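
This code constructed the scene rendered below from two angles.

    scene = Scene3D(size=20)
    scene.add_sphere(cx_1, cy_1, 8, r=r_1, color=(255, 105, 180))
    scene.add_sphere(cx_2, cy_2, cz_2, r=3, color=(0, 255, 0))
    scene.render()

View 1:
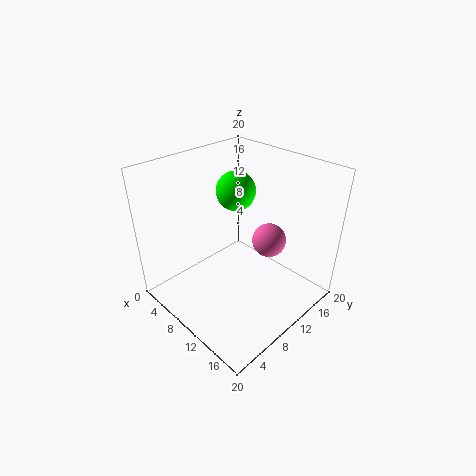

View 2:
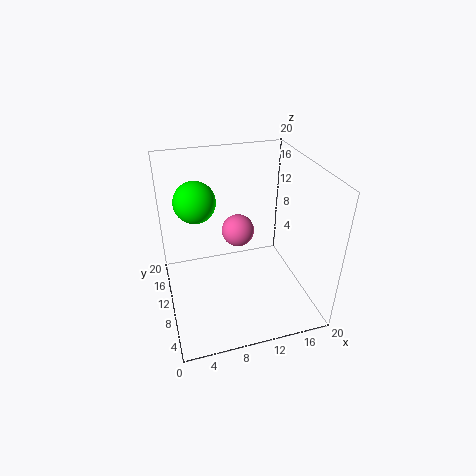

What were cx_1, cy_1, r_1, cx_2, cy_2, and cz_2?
cx_1 = 11.5
cy_1 = 15
r_1 = 2.5
cx_2 = 5
cy_2 = 14.5
cz_2 = 14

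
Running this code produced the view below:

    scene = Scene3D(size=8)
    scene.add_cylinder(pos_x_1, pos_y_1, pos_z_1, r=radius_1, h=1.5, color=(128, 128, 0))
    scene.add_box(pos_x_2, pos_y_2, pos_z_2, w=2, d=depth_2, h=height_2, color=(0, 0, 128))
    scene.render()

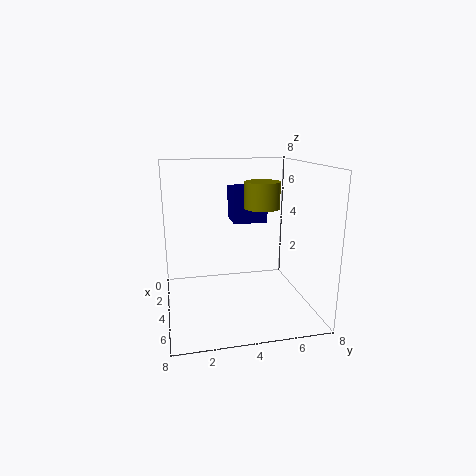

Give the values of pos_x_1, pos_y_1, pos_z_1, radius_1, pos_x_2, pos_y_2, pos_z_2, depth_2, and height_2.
pos_x_1 = 3.5; pos_y_1 = 5.5; pos_z_1 = 5.5; radius_1 = 1; pos_x_2 = 1; pos_y_2 = 4; pos_z_2 = 4.5; depth_2 = 2; height_2 = 2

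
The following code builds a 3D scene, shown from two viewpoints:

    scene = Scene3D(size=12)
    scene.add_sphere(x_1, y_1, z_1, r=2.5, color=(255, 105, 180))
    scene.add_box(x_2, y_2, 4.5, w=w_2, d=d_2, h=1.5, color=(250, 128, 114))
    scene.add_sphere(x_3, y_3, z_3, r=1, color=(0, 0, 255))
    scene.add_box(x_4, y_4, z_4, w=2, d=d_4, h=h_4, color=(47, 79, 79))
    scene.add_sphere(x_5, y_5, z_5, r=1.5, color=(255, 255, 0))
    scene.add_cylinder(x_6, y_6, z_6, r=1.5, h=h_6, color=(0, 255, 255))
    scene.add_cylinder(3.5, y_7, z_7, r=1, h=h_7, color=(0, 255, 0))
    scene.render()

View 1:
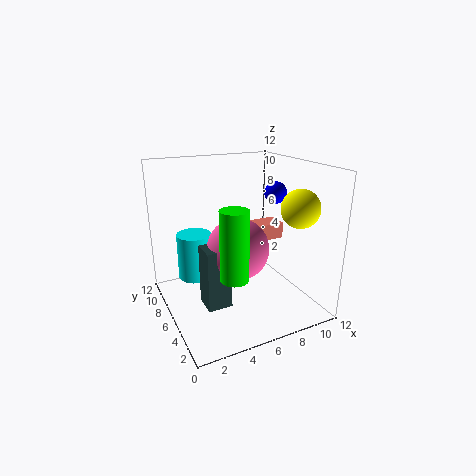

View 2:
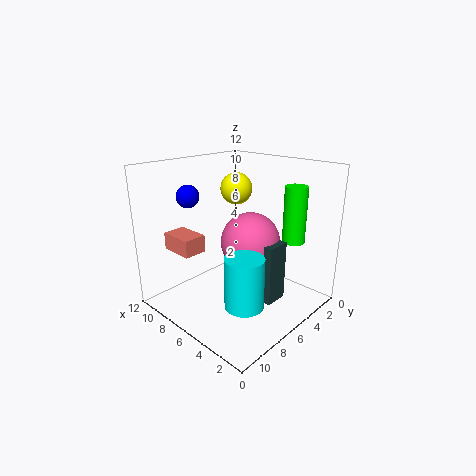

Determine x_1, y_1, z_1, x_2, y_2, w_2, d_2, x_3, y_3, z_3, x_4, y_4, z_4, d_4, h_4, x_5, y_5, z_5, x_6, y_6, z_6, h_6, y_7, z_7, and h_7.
x_1 = 5.5, y_1 = 5, z_1 = 5.5, x_2 = 8.5, y_2 = 7.5, w_2 = 3, d_2 = 2, x_3 = 10.5, y_3 = 7.5, z_3 = 9, x_4 = 2.5, y_4 = 4, z_4 = 1, d_4 = 2, h_4 = 5, x_5 = 9.5, y_5 = 2.5, z_5 = 9, x_6 = 3, y_6 = 8.5, z_6 = 2, h_6 = 4, y_7 = 1.5, z_7 = 5, h_7 = 5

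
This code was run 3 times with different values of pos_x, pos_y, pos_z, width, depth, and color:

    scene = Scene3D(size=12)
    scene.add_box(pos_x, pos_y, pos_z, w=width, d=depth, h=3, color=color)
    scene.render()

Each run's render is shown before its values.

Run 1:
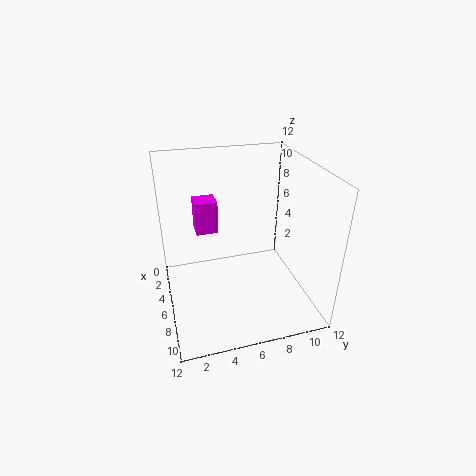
pos_x = 1, pos_y = 3, pos_z = 5, width = 2, depth = 2, color = 'magenta'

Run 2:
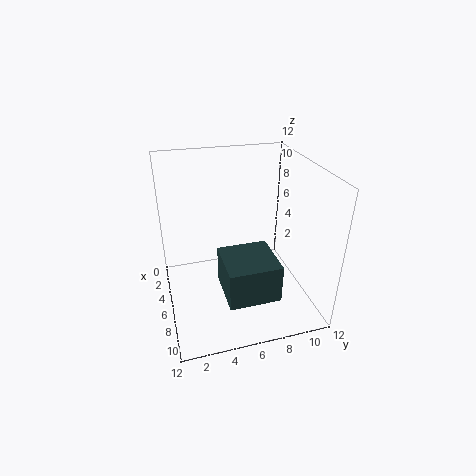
pos_x = 7, pos_y = 4, pos_z = 3, width = 4, depth = 4, color = 'darkslategray'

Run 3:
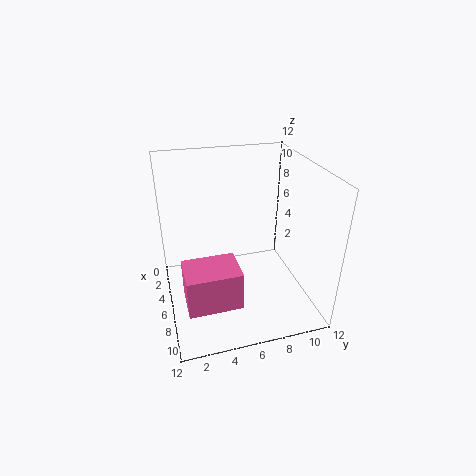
pos_x = 8, pos_y = 1, pos_z = 3, width = 3, depth = 4, color = 'hotpink'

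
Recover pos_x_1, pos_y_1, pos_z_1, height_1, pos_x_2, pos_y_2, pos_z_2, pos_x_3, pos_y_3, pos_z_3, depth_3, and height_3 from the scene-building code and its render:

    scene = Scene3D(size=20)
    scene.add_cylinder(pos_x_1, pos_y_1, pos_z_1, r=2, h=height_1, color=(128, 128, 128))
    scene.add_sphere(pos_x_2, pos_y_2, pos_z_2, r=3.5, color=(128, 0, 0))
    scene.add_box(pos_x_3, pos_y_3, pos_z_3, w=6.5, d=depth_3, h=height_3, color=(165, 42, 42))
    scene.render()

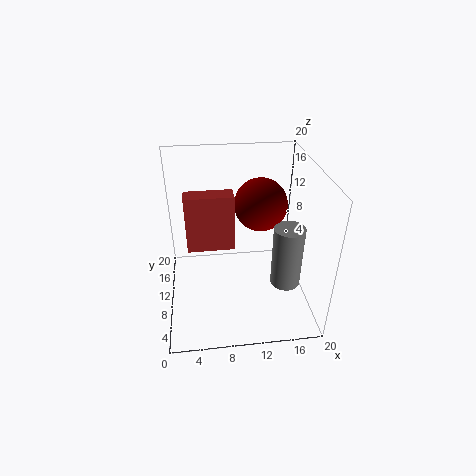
pos_x_1 = 16
pos_y_1 = 6
pos_z_1 = 5
height_1 = 8.5
pos_x_2 = 13
pos_y_2 = 10
pos_z_2 = 15
pos_x_3 = 3
pos_y_3 = 9.5
pos_z_3 = 8.5
depth_3 = 2.5
height_3 = 8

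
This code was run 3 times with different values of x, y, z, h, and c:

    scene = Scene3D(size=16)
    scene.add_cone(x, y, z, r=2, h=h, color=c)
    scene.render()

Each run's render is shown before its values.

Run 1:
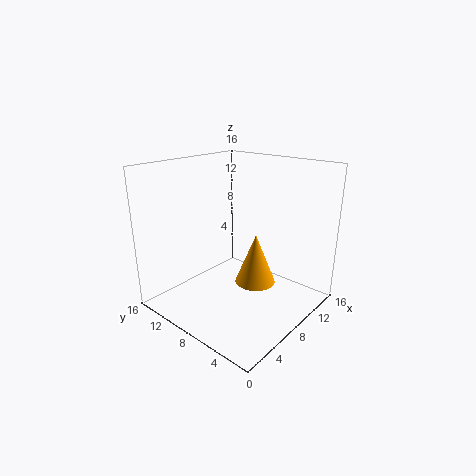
x = 6; y = 4; z = 5; h = 5; c = 'orange'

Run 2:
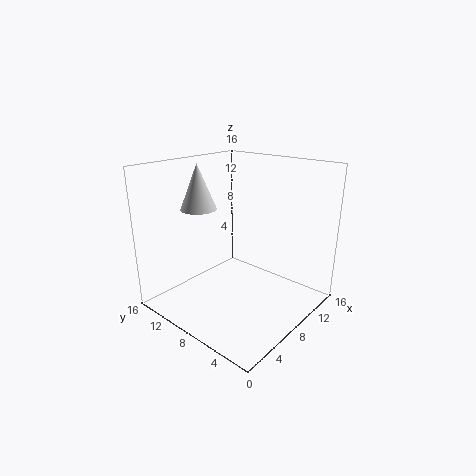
x = 6; y = 12; z = 11; h = 5; c = 'lightgray'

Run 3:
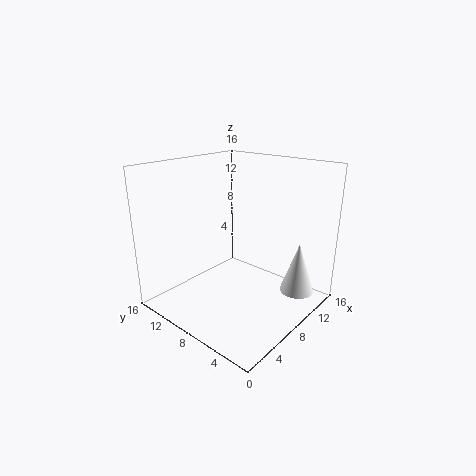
x = 13; y = 3; z = 1; h = 6; c = 'white'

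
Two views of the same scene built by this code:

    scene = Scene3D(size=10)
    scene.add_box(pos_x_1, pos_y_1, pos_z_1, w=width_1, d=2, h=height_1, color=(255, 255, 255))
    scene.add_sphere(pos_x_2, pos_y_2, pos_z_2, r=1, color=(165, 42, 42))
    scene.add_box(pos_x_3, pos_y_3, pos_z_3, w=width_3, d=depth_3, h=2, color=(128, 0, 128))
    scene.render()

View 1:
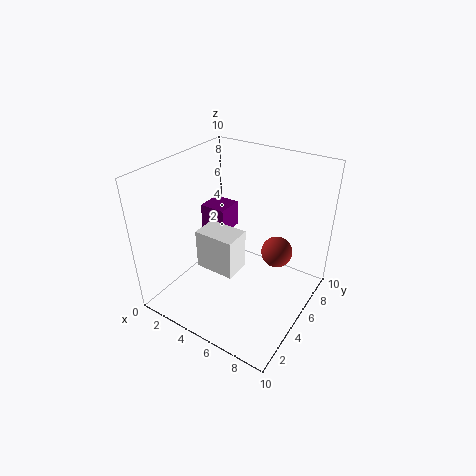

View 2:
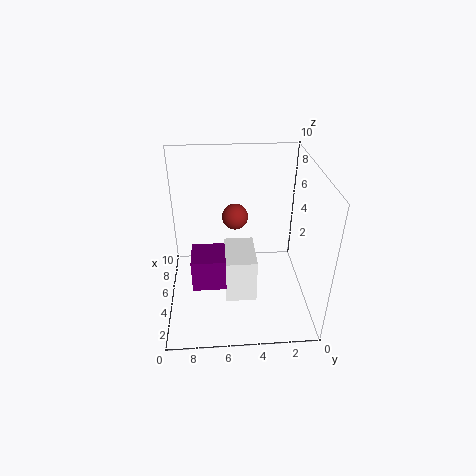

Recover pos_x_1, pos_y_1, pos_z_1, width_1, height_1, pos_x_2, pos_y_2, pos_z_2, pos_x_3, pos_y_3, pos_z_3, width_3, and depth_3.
pos_x_1 = 2
pos_y_1 = 4
pos_z_1 = 2
width_1 = 3
height_1 = 3
pos_x_2 = 8
pos_y_2 = 5
pos_z_2 = 5
pos_x_3 = 1
pos_y_3 = 6
pos_z_3 = 4
width_3 = 2
depth_3 = 2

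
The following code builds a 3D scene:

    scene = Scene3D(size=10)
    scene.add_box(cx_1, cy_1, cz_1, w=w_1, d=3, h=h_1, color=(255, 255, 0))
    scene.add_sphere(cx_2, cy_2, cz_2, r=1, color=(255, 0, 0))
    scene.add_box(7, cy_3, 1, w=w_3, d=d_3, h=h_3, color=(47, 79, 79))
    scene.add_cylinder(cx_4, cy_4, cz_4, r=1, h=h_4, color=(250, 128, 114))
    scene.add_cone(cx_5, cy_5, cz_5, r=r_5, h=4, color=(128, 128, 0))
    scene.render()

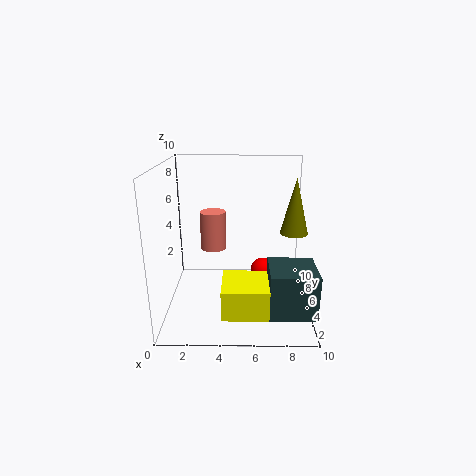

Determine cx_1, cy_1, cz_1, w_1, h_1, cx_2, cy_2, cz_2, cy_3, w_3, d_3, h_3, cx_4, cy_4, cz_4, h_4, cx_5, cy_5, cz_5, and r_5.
cx_1 = 4; cy_1 = 1; cz_1 = 1; w_1 = 3; h_1 = 2; cx_2 = 7; cy_2 = 8; cz_2 = 1; cy_3 = 1; w_3 = 3; d_3 = 3; h_3 = 3; cx_4 = 3; cy_4 = 8; cz_4 = 3; h_4 = 3; cx_5 = 9; cy_5 = 6; cz_5 = 5; r_5 = 1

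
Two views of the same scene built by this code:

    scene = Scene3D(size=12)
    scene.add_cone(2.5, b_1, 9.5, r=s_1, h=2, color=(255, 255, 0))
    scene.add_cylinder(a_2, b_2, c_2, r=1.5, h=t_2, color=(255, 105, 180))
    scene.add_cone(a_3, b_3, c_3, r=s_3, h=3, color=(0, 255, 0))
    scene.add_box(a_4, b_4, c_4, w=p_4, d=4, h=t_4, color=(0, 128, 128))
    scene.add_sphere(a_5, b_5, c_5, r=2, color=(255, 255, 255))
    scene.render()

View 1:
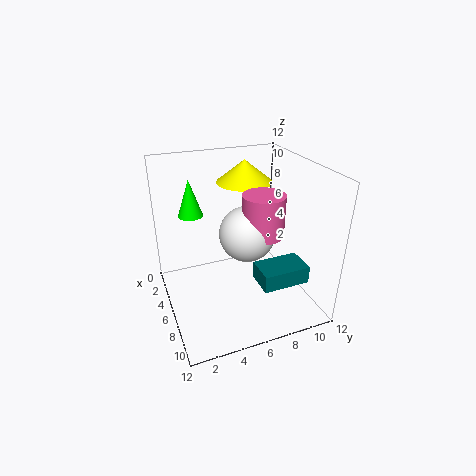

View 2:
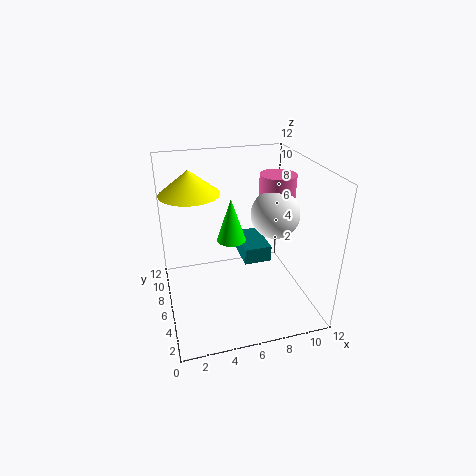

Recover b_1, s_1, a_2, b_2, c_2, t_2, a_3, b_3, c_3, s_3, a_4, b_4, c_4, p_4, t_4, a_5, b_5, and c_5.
b_1 = 8; s_1 = 2.5; a_2 = 9.5; b_2 = 6.5; c_2 = 8; t_2 = 3; a_3 = 4.5; b_3 = 2.5; c_3 = 8; s_3 = 1; a_4 = 7; b_4 = 7; c_4 = 2.5; p_4 = 2.5; t_4 = 1.5; a_5 = 9; b_5 = 5.5; c_5 = 8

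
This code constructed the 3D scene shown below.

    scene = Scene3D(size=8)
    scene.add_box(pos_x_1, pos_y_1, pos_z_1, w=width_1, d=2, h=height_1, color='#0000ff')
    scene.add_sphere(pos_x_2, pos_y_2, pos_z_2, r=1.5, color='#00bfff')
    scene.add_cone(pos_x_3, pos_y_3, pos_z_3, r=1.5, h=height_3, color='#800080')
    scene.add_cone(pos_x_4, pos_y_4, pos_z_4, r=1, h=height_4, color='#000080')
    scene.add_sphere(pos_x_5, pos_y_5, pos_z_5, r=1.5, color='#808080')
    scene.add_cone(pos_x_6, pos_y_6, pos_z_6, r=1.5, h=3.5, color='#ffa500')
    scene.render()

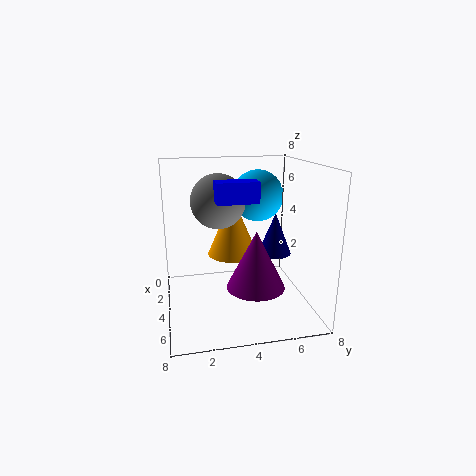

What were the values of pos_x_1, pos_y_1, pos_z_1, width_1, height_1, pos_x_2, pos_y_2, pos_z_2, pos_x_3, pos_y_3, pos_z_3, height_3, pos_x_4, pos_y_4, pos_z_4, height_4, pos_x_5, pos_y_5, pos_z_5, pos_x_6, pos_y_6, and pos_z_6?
pos_x_1 = 5.5
pos_y_1 = 2.5
pos_z_1 = 6.5
width_1 = 1
height_1 = 1
pos_x_2 = 2.5
pos_y_2 = 5.5
pos_z_2 = 6
pos_x_3 = 6
pos_y_3 = 4.5
pos_z_3 = 2
height_3 = 3
pos_x_4 = 3
pos_y_4 = 6.5
pos_z_4 = 2.5
height_4 = 2.5
pos_x_5 = 3.5
pos_y_5 = 3
pos_z_5 = 6
pos_x_6 = 2.5
pos_y_6 = 4
pos_z_6 = 2.5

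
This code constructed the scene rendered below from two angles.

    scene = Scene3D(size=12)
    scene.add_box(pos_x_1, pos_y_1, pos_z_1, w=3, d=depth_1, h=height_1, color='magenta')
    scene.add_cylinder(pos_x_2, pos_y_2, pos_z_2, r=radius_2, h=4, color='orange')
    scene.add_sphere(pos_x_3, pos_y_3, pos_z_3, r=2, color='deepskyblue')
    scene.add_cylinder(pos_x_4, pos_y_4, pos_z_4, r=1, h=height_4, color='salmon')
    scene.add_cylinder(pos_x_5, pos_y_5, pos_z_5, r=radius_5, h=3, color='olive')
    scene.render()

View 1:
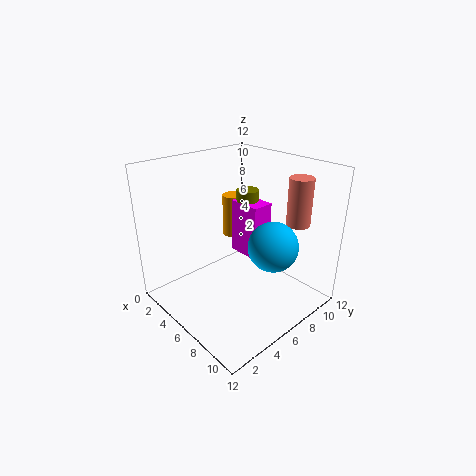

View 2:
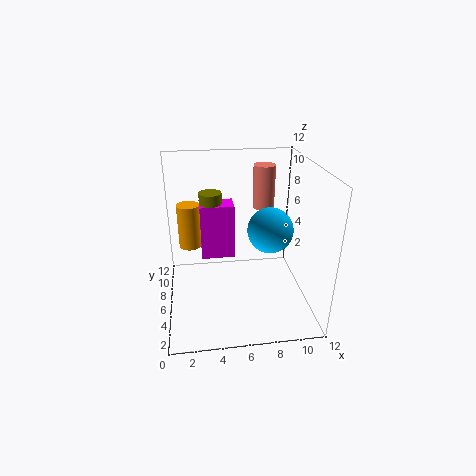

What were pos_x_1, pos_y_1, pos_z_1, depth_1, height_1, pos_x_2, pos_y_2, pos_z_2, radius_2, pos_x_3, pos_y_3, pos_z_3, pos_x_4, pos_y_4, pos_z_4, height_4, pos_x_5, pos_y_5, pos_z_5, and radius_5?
pos_x_1 = 3, pos_y_1 = 8, pos_z_1 = 3, depth_1 = 2, height_1 = 5, pos_x_2 = 2, pos_y_2 = 9, pos_z_2 = 4, radius_2 = 1, pos_x_3 = 9, pos_y_3 = 7, pos_z_3 = 6, pos_x_4 = 9, pos_y_4 = 10, pos_z_4 = 7, height_4 = 4, pos_x_5 = 4, pos_y_5 = 9, pos_z_5 = 6, radius_5 = 1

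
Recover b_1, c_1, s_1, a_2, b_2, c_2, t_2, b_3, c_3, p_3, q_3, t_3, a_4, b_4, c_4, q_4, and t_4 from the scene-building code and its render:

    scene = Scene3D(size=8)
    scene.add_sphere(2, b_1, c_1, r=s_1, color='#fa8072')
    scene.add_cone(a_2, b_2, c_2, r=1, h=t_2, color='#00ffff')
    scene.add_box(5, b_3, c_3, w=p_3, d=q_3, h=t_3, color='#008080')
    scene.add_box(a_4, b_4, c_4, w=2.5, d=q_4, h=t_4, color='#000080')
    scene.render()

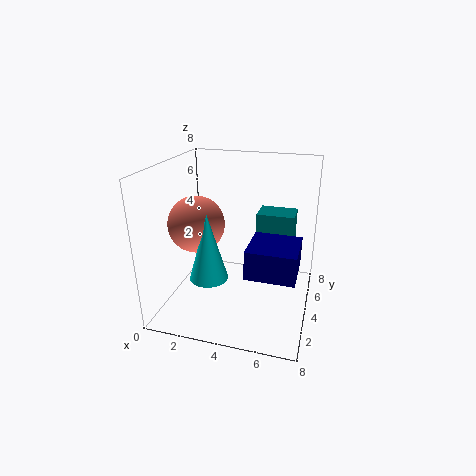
b_1 = 3; c_1 = 5; s_1 = 1.5; a_2 = 3; b_2 = 2; c_2 = 2.5; t_2 = 3.5; b_3 = 4; c_3 = 2.5; p_3 = 2; q_3 = 1.5; t_3 = 3; a_4 = 5; b_4 = 1.5; c_4 = 3; q_4 = 2.5; t_4 = 1.5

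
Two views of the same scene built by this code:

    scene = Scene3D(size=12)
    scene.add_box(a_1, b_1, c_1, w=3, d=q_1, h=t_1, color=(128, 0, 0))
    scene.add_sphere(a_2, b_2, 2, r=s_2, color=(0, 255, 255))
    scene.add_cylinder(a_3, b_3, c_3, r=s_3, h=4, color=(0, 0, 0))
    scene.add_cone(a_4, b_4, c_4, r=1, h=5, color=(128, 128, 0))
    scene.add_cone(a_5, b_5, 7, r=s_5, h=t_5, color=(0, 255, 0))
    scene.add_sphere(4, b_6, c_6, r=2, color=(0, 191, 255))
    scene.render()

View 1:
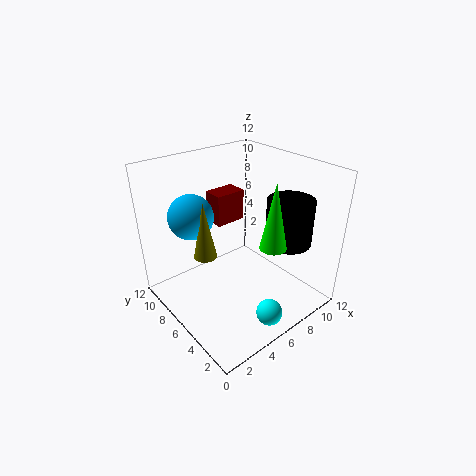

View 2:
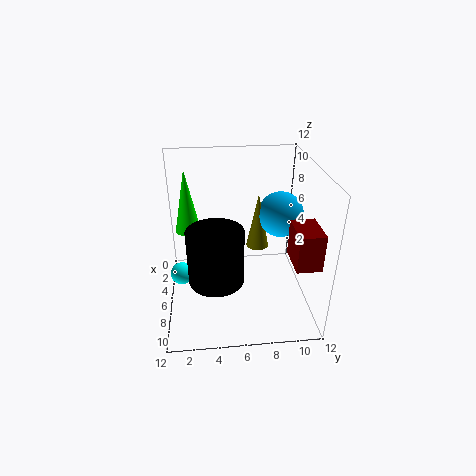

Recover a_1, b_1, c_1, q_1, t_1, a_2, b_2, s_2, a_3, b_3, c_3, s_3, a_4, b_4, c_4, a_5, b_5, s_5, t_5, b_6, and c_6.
a_1 = 7
b_1 = 10
c_1 = 5
q_1 = 2
t_1 = 3
a_2 = 5
b_2 = 1
s_2 = 1
a_3 = 10
b_3 = 4
c_3 = 5
s_3 = 2
a_4 = 4
b_4 = 8
c_4 = 4
a_5 = 6
b_5 = 2
s_5 = 1
t_5 = 5
b_6 = 10
c_6 = 7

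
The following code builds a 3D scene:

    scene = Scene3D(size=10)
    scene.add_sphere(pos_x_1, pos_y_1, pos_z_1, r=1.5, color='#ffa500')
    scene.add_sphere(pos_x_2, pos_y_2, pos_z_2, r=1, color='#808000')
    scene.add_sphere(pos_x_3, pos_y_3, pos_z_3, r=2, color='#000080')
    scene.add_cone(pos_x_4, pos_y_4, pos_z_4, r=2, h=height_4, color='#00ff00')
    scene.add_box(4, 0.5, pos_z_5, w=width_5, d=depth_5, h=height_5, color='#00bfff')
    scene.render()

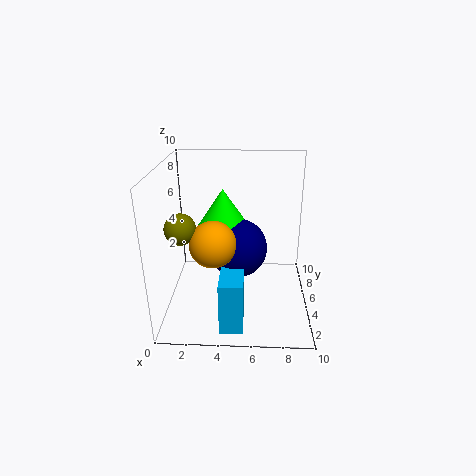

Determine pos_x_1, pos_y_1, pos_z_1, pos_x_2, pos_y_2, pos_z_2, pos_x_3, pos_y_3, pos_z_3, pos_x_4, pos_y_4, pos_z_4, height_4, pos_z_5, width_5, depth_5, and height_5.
pos_x_1 = 3.5, pos_y_1 = 3, pos_z_1 = 5.5, pos_x_2 = 1.5, pos_y_2 = 3, pos_z_2 = 6.5, pos_x_3 = 5, pos_y_3 = 4.5, pos_z_3 = 4.5, pos_x_4 = 4, pos_y_4 = 5, pos_z_4 = 5.5, height_4 = 3, pos_z_5 = 0.5, width_5 = 1.5, depth_5 = 3, height_5 = 3.5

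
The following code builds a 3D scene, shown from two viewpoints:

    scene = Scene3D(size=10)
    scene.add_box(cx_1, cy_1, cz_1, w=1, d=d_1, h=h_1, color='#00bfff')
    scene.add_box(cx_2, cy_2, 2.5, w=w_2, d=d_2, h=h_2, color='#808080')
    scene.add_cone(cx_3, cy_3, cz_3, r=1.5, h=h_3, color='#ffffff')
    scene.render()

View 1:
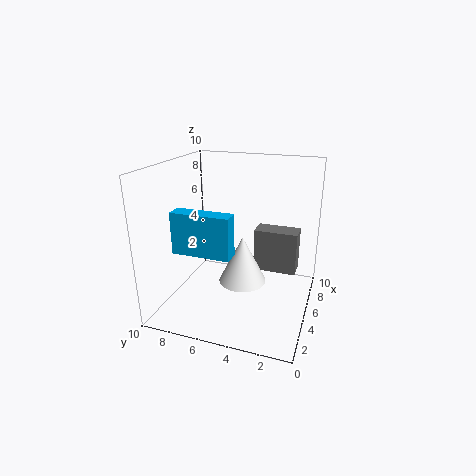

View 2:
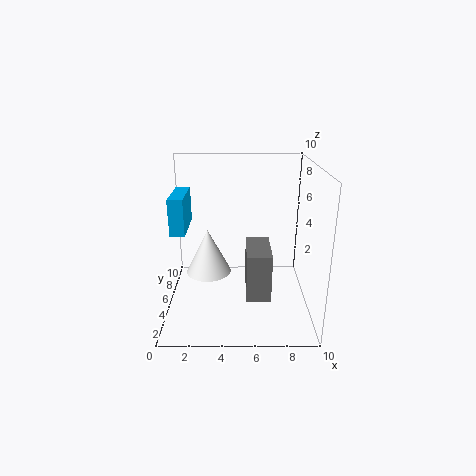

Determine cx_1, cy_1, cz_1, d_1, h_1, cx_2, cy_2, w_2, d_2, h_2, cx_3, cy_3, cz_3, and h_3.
cx_1 = 0.5; cy_1 = 4; cz_1 = 5.5; d_1 = 3.5; h_1 = 2.5; cx_2 = 5.5; cy_2 = 1; w_2 = 1.5; d_2 = 3; h_2 = 3; cx_3 = 3; cy_3 = 4; cz_3 = 3; h_3 = 3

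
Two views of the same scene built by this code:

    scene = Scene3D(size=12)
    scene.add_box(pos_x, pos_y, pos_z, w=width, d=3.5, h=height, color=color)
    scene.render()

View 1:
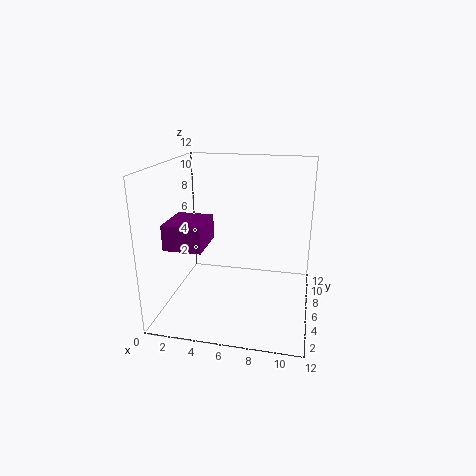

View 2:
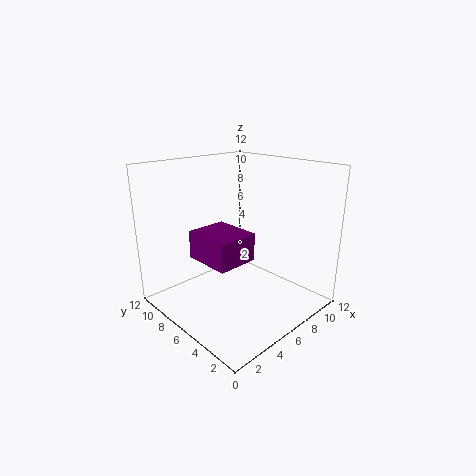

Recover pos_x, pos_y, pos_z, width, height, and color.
pos_x = 1, pos_y = 2.25, pos_z = 6, width = 3, height = 2, color = 'purple'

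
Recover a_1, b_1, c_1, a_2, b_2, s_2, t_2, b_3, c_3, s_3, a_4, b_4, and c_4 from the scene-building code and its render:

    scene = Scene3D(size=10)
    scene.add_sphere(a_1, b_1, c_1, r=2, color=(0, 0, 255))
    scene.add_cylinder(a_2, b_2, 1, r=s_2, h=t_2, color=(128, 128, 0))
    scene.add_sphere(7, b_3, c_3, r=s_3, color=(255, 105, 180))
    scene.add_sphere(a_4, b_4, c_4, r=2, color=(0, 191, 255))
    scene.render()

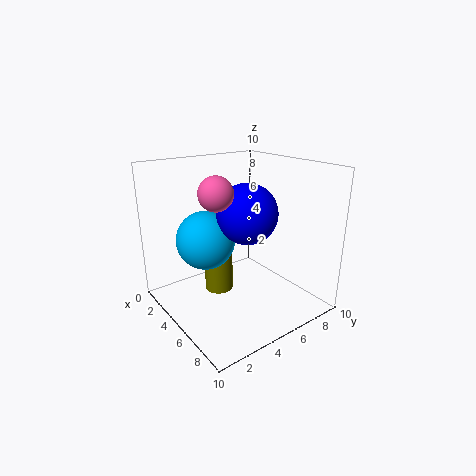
a_1 = 6
b_1 = 5
c_1 = 7
a_2 = 4
b_2 = 4
s_2 = 1
t_2 = 3
b_3 = 2
c_3 = 9
s_3 = 1
a_4 = 4
b_4 = 3
c_4 = 5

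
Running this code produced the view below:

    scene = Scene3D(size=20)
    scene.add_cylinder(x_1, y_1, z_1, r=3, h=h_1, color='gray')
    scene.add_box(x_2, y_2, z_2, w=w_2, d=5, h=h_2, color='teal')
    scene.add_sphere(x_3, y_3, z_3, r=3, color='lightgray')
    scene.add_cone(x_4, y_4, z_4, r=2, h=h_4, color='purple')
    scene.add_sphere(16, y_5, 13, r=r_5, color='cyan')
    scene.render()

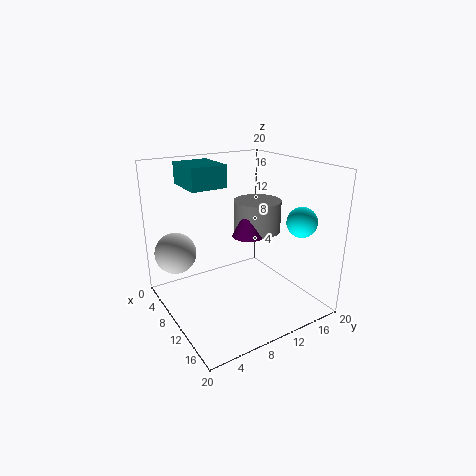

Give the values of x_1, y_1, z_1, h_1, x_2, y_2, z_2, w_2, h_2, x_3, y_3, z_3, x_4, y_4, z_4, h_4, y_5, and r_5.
x_1 = 13; y_1 = 11; z_1 = 12; h_1 = 4; x_2 = 3; y_2 = 4; z_2 = 17; w_2 = 6; h_2 = 3; x_3 = 4; y_3 = 3; z_3 = 7; x_4 = 14; y_4 = 9; z_4 = 12; h_4 = 4; y_5 = 16; r_5 = 2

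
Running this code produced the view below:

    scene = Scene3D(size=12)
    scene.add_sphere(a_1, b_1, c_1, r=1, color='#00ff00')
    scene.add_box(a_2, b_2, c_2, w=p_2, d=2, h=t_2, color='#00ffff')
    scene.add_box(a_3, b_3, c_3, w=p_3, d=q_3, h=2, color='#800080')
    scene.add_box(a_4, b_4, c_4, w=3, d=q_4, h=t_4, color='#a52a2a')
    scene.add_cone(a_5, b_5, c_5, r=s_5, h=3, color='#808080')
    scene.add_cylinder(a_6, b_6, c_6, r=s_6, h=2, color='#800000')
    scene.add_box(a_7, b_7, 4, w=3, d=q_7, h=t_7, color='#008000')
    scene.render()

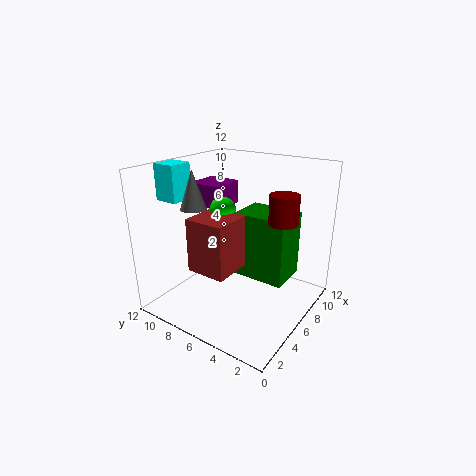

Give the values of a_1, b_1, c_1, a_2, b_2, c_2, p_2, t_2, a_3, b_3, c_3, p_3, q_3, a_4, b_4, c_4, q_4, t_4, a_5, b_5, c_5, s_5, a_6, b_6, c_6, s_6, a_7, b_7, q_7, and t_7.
a_1 = 4, b_1 = 6, c_1 = 9, a_2 = 3, b_2 = 10, c_2 = 9, p_2 = 2, t_2 = 3, a_3 = 6, b_3 = 8, c_3 = 8, p_3 = 3, q_3 = 3, a_4 = 1, b_4 = 4, c_4 = 5, q_4 = 3, t_4 = 4, a_5 = 3, b_5 = 8, c_5 = 9, s_5 = 1, a_6 = 4, b_6 = 1, c_6 = 9, s_6 = 1, a_7 = 4, b_7 = 1, q_7 = 4, t_7 = 5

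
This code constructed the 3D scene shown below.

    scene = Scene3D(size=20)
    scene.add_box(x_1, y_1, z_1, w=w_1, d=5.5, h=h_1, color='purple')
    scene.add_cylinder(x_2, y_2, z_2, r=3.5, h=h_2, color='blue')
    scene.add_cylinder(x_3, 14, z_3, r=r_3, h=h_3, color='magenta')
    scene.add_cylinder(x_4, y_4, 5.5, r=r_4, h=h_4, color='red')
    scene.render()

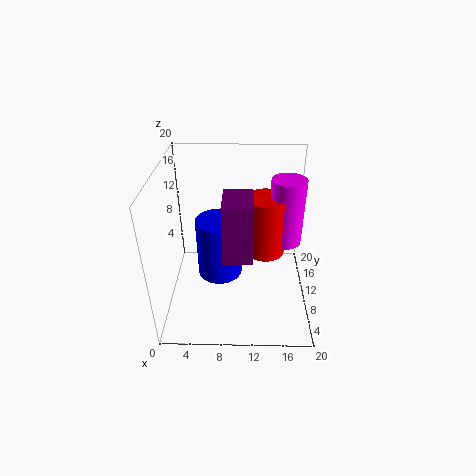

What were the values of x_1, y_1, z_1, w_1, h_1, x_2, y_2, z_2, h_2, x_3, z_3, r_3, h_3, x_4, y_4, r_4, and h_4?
x_1 = 8, y_1 = 6.5, z_1 = 8, w_1 = 4, h_1 = 8.5, x_2 = 7, y_2 = 14, z_2 = 1, h_2 = 9.5, x_3 = 17, z_3 = 7, r_3 = 2.5, h_3 = 10, x_4 = 14, y_4 = 13.5, r_4 = 3, h_4 = 9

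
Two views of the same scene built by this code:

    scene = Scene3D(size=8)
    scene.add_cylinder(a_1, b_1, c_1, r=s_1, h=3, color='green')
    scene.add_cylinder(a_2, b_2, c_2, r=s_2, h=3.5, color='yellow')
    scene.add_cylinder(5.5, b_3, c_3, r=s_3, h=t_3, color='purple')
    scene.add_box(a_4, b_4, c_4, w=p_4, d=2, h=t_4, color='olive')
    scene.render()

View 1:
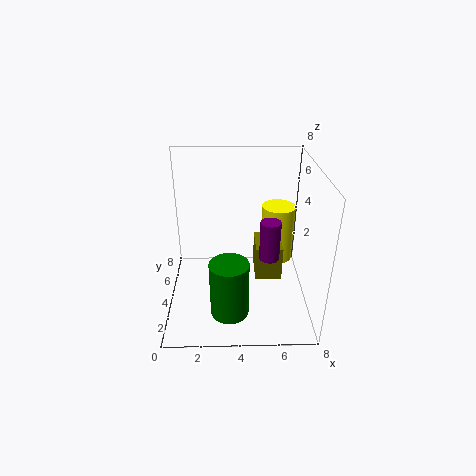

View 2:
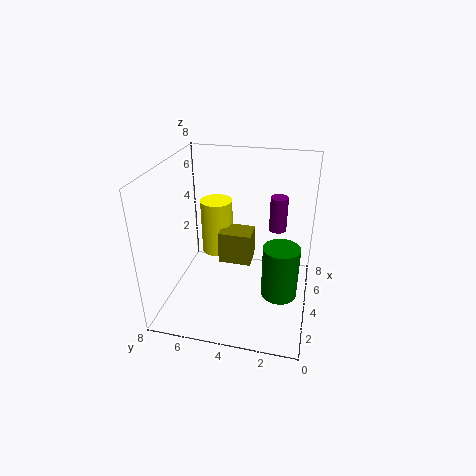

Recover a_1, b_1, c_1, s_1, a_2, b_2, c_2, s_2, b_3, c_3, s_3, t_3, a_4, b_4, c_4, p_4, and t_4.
a_1 = 3.5, b_1 = 1.5, c_1 = 1, s_1 = 1, a_2 = 6.5, b_2 = 6, c_2 = 1.5, s_2 = 1, b_3 = 2, c_3 = 4, s_3 = 0.5, t_3 = 2, a_4 = 5, b_4 = 3.5, c_4 = 1.5, p_4 = 1.5, t_4 = 2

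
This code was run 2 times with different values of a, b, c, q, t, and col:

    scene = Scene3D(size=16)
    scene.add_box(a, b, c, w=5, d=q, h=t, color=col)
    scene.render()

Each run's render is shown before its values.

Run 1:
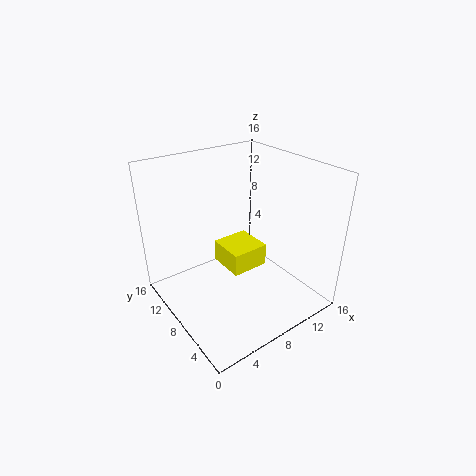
a = 9.5, b = 10.5, c = 0.5, q = 5, t = 3, col = 'yellow'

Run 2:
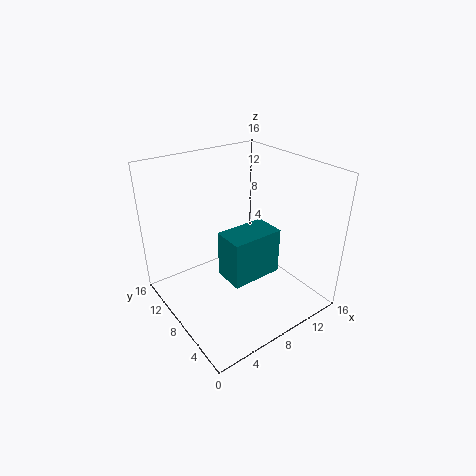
a = 3.5, b = 2, c = 7, q = 3, t = 4.5, col = 'teal'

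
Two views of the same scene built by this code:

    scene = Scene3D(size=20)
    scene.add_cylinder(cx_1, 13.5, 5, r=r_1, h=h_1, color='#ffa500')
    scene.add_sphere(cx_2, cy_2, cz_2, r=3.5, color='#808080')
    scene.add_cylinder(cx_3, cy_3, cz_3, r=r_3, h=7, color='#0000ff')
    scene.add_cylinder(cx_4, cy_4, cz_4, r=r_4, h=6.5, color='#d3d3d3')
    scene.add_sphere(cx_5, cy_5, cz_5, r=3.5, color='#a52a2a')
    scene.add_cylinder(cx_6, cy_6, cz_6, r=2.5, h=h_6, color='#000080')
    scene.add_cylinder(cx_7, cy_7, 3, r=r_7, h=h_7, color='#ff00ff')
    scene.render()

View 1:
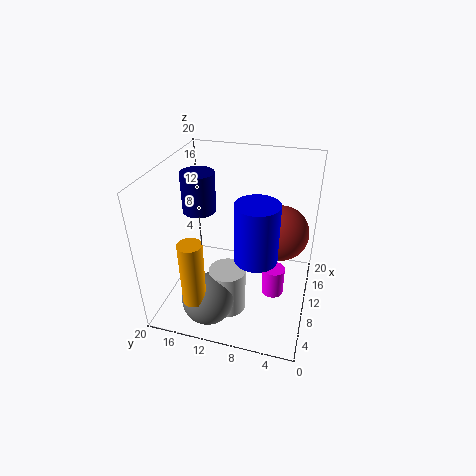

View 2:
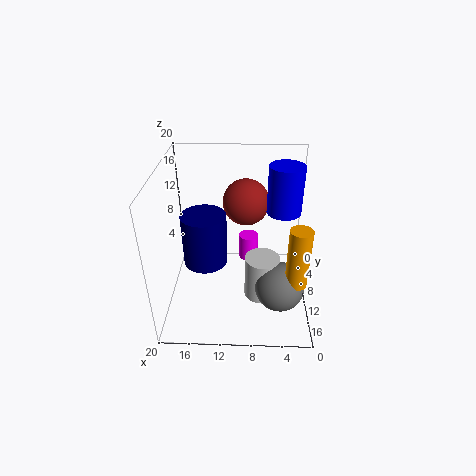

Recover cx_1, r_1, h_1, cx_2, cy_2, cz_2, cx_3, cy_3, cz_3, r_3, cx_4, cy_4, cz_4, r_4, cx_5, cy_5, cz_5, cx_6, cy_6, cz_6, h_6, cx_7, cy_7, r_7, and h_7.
cx_1 = 2; r_1 = 1.5; h_1 = 8.5; cx_2 = 4; cy_2 = 12.5; cz_2 = 3.5; cx_3 = 3.5; cy_3 = 6; cz_3 = 12; r_3 = 2.5; cx_4 = 6.5; cy_4 = 10.5; cz_4 = 0.5; r_4 = 2.5; cx_5 = 9; cy_5 = 4; cz_5 = 12.5; cx_6 = 13.5; cy_6 = 17; cz_6 = 11.5; h_6 = 6; cx_7 = 8.5; cy_7 = 4.5; r_7 = 1.5; h_7 = 4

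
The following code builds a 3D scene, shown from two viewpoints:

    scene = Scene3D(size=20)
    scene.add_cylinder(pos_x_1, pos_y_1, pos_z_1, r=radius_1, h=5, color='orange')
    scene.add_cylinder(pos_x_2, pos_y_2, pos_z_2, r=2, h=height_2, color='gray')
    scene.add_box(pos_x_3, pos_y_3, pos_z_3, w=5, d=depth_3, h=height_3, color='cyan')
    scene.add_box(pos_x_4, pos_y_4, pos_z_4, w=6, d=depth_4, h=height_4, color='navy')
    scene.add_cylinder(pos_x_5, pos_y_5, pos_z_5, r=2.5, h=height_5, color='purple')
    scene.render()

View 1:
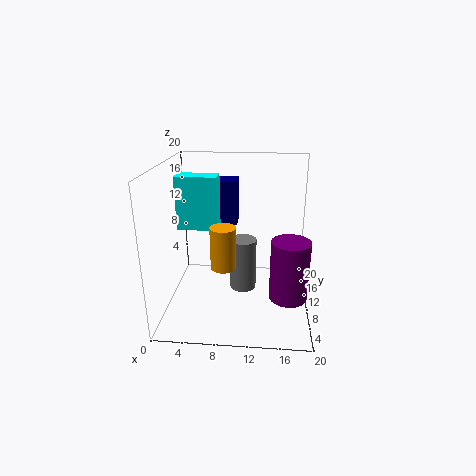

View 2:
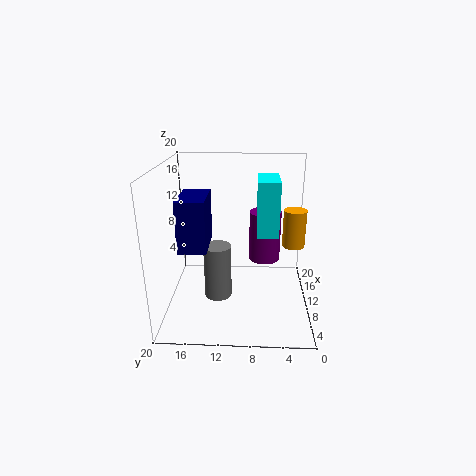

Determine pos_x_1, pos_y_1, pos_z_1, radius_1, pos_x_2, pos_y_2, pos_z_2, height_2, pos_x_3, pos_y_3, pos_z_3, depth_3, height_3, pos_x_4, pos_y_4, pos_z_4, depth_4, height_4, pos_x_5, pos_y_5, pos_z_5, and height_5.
pos_x_1 = 9
pos_y_1 = 2.5
pos_z_1 = 9.5
radius_1 = 1.5
pos_x_2 = 10.5
pos_y_2 = 13
pos_z_2 = 0.5
height_2 = 8
pos_x_3 = 3
pos_y_3 = 5
pos_z_3 = 13
depth_3 = 2.5
height_3 = 6.5
pos_x_4 = 3.5
pos_y_4 = 13.5
pos_z_4 = 10.5
depth_4 = 3.5
height_4 = 6.5
pos_x_5 = 17
pos_y_5 = 6
pos_z_5 = 3.5
height_5 = 8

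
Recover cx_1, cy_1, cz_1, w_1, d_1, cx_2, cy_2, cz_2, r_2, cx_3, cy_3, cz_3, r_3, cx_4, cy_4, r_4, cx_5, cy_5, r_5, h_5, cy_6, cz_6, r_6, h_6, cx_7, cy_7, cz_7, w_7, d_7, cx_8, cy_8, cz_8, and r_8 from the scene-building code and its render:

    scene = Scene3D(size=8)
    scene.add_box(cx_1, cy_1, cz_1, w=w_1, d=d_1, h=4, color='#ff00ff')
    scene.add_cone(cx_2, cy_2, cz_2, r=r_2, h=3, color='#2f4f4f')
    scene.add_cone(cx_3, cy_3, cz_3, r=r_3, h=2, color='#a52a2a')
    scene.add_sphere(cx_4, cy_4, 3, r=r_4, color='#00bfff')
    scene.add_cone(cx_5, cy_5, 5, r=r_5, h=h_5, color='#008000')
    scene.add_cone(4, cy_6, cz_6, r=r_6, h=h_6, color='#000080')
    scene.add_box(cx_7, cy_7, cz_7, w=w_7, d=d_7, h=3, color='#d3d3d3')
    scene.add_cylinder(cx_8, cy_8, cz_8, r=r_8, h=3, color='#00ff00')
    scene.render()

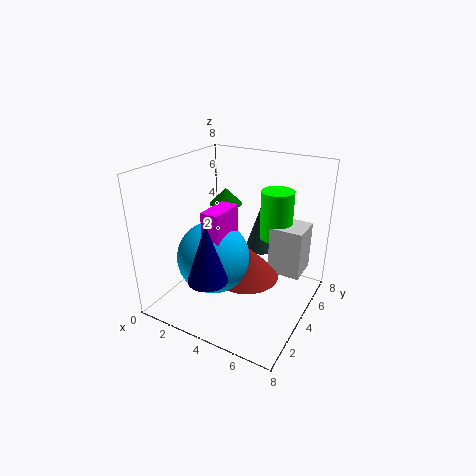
cx_1 = 3
cy_1 = 2
cz_1 = 2
w_1 = 1
d_1 = 2
cx_2 = 4
cy_2 = 7
cz_2 = 2
r_2 = 1
cx_3 = 4
cy_3 = 5
cz_3 = 1
r_3 = 2
cx_4 = 3
cy_4 = 3
r_4 = 2
cx_5 = 2
cy_5 = 6
r_5 = 1
h_5 = 1
cy_6 = 1
cz_6 = 3
r_6 = 1
h_6 = 3
cx_7 = 5
cy_7 = 6
cz_7 = 1
w_7 = 2
d_7 = 2
cx_8 = 5
cy_8 = 7
cz_8 = 3
r_8 = 1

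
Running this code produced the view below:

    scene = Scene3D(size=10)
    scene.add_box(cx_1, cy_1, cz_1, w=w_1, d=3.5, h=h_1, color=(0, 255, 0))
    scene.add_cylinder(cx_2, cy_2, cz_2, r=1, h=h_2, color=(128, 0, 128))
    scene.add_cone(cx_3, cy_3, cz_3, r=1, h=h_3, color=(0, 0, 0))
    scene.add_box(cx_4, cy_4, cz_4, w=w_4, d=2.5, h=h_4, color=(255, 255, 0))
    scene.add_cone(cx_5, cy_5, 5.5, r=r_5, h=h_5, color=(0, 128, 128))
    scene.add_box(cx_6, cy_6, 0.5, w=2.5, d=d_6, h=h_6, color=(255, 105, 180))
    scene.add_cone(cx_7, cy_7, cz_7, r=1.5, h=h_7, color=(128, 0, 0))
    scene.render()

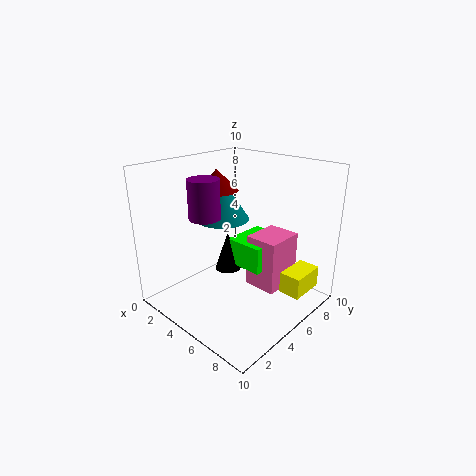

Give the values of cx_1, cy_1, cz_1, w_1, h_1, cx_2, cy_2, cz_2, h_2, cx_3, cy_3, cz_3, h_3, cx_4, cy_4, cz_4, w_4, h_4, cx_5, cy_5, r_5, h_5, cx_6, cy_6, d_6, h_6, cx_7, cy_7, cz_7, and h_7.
cx_1 = 3
cy_1 = 6
cz_1 = 2
w_1 = 3
h_1 = 2
cx_2 = 4.5
cy_2 = 2.5
cz_2 = 7
h_2 = 2.5
cx_3 = 3
cy_3 = 6
cz_3 = 1.5
h_3 = 3
cx_4 = 8
cy_4 = 6
cz_4 = 1.5
w_4 = 1.5
h_4 = 1.5
cx_5 = 2.5
cy_5 = 6
r_5 = 2
h_5 = 3
cx_6 = 4.5
cy_6 = 6.5
d_6 = 3
h_6 = 4
cx_7 = 3
cy_7 = 5
cz_7 = 8
h_7 = 1.5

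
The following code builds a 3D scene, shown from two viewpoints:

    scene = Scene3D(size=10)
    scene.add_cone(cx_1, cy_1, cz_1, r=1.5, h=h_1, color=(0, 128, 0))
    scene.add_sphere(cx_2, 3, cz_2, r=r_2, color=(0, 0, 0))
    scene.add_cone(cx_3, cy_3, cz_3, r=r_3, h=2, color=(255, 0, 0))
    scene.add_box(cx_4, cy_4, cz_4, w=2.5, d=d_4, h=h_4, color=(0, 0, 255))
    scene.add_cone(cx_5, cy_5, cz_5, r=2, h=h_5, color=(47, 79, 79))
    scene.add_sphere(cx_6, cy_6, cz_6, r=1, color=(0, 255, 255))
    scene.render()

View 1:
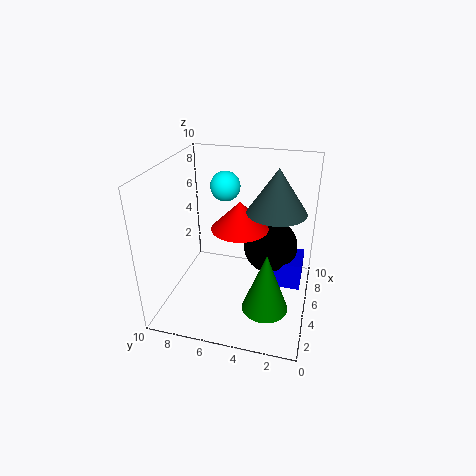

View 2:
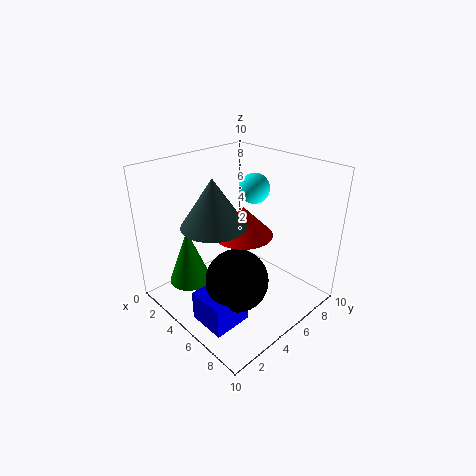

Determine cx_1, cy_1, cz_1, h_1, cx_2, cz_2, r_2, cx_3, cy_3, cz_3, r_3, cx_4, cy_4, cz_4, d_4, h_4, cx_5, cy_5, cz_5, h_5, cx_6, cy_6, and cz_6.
cx_1 = 2.5; cy_1 = 2.5; cz_1 = 1.5; h_1 = 4; cx_2 = 7; cz_2 = 3.5; r_2 = 2; cx_3 = 5.5; cy_3 = 5; cz_3 = 5.5; r_3 = 2; cx_4 = 5.5; cy_4 = 0.5; cz_4 = 1; d_4 = 2.5; h_4 = 2; cx_5 = 5.5; cy_5 = 2.5; cz_5 = 7; h_5 = 3; cx_6 = 5.5; cy_6 = 6; cz_6 = 8.5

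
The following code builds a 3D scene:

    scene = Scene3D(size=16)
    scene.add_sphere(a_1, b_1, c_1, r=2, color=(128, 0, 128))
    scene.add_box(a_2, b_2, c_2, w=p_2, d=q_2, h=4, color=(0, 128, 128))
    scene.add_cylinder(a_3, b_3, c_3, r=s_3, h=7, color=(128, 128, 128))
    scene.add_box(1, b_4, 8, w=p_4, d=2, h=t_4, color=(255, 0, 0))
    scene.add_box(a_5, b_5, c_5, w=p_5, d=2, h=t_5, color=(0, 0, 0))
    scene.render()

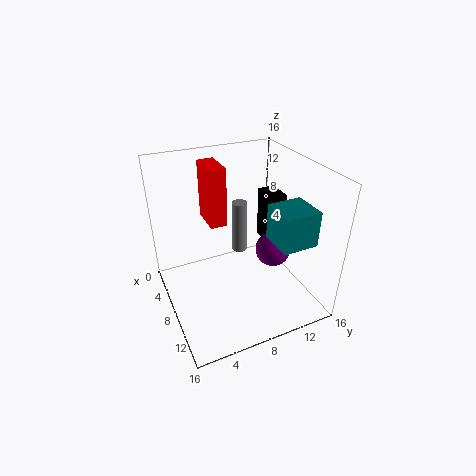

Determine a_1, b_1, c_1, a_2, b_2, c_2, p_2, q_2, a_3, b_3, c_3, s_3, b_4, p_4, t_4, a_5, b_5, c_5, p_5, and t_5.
a_1 = 9; b_1 = 12; c_1 = 6; a_2 = 9; b_2 = 11; c_2 = 8; p_2 = 4; q_2 = 4; a_3 = 2; b_3 = 11; c_3 = 2; s_3 = 1; b_4 = 6; p_4 = 4; t_4 = 7; a_5 = 5; b_5 = 12; c_5 = 6; p_5 = 3; t_5 = 6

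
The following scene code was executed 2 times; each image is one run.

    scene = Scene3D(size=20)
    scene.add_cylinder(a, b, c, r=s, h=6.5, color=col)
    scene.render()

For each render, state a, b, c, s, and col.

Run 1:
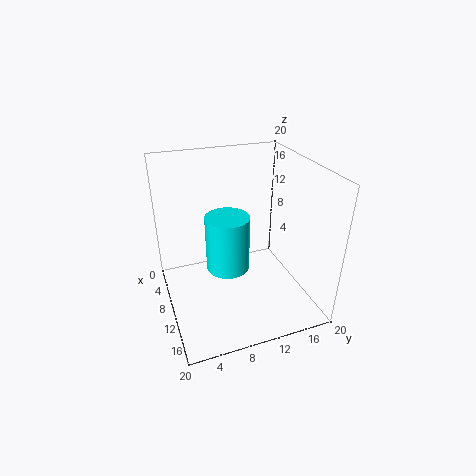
a = 16
b = 6.5
c = 10.25
s = 2.5
col = 'cyan'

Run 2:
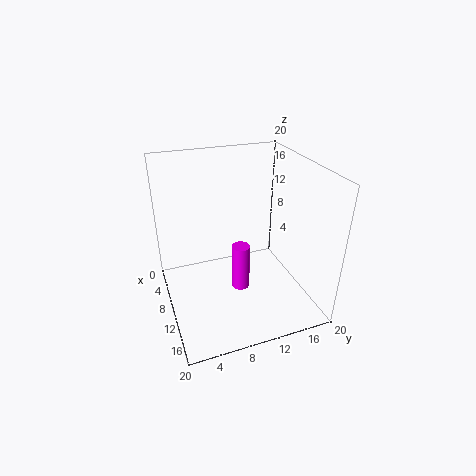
a = 11.75
b = 9.75
c = 3.25
s = 1.25
col = 'magenta'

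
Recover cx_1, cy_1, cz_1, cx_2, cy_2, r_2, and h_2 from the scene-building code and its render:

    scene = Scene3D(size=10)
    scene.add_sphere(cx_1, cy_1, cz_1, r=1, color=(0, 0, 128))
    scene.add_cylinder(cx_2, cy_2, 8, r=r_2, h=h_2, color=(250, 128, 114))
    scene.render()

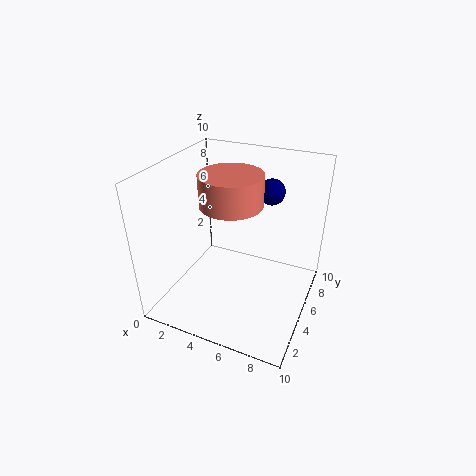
cx_1 = 6; cy_1 = 9; cz_1 = 7; cx_2 = 5; cy_2 = 4; r_2 = 2; h_2 = 2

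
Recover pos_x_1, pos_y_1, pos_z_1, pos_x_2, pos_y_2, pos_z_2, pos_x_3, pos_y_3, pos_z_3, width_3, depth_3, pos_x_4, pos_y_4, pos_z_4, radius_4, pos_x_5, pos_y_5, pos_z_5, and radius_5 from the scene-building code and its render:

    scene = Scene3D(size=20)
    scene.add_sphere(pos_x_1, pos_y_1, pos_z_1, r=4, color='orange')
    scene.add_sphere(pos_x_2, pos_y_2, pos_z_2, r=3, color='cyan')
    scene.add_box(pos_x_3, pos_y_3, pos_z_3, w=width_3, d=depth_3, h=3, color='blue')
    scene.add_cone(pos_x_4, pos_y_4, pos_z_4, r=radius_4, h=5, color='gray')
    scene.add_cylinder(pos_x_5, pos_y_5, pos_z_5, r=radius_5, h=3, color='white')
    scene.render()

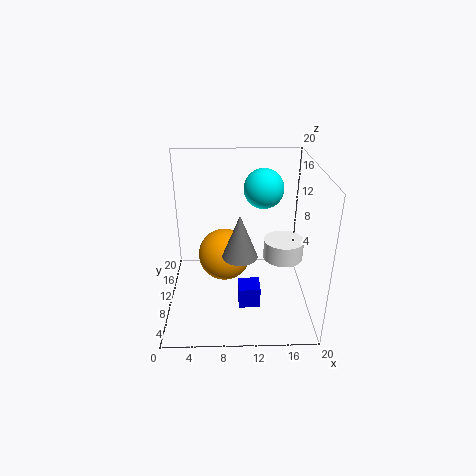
pos_x_1 = 8
pos_y_1 = 14
pos_z_1 = 5
pos_x_2 = 14
pos_y_2 = 16
pos_z_2 = 15
pos_x_3 = 10
pos_y_3 = 6
pos_z_3 = 1
width_3 = 3
depth_3 = 3
pos_x_4 = 10
pos_y_4 = 2
pos_z_4 = 12
radius_4 = 2
pos_x_5 = 17
pos_y_5 = 13
pos_z_5 = 5
radius_5 = 3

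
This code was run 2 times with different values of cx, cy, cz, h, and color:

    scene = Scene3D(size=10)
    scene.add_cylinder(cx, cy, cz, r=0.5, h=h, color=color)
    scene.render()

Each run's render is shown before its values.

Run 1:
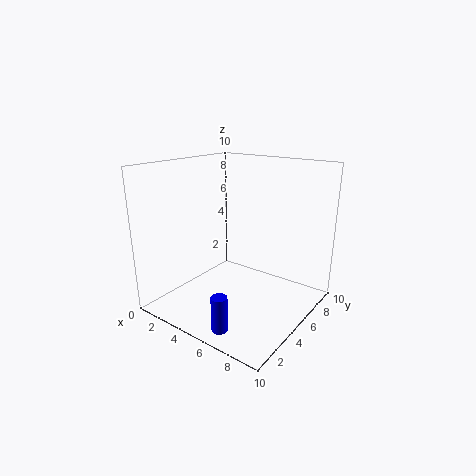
cx = 6.75
cy = 0.75
cz = 0.75
h = 2.25
color = 'blue'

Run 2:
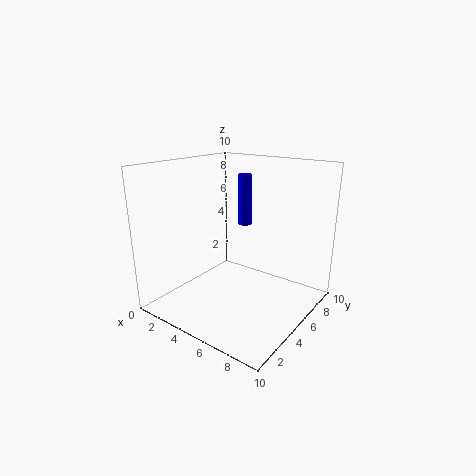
cx = 4
cy = 7.25
cz = 5.25
h = 3.75
color = 'blue'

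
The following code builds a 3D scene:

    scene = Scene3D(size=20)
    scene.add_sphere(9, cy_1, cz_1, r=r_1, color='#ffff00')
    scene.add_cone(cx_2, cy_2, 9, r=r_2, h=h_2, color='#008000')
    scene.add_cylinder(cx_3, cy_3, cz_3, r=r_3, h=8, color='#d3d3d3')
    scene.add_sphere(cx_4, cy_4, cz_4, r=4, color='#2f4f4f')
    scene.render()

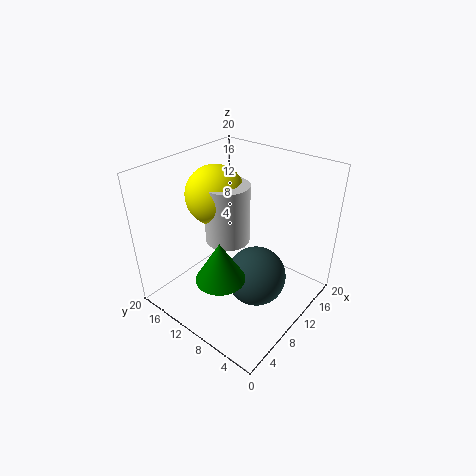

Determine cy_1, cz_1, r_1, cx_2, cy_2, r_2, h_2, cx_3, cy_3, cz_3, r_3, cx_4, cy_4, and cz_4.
cy_1 = 13; cz_1 = 16; r_1 = 4; cx_2 = 3; cy_2 = 7; r_2 = 3; h_2 = 5; cx_3 = 9; cy_3 = 11; cz_3 = 10; r_3 = 3; cx_4 = 9; cy_4 = 6; cz_4 = 6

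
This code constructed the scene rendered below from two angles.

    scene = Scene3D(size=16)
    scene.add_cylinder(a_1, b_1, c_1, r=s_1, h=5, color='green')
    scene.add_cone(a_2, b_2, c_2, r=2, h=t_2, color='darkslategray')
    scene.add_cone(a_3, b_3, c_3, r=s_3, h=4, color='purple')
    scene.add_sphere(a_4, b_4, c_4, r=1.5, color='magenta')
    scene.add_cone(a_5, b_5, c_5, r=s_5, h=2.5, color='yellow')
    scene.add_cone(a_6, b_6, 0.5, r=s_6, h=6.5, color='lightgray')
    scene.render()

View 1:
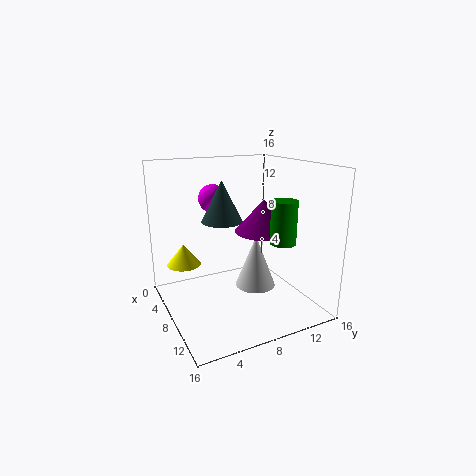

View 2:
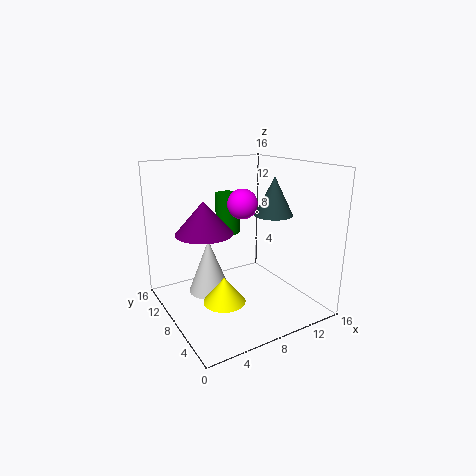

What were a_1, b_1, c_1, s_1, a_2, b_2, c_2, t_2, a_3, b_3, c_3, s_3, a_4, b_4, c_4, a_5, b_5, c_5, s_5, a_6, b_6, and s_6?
a_1 = 9.5; b_1 = 13; c_1 = 7; s_1 = 1.5; a_2 = 10.5; b_2 = 5; c_2 = 11; t_2 = 4; a_3 = 6; b_3 = 12.5; c_3 = 7.5; s_3 = 3.5; a_4 = 7; b_4 = 5.5; c_4 = 12.5; a_5 = 3.5; b_5 = 3; c_5 = 4; s_5 = 2; a_6 = 6; b_6 = 11.5; s_6 = 2.5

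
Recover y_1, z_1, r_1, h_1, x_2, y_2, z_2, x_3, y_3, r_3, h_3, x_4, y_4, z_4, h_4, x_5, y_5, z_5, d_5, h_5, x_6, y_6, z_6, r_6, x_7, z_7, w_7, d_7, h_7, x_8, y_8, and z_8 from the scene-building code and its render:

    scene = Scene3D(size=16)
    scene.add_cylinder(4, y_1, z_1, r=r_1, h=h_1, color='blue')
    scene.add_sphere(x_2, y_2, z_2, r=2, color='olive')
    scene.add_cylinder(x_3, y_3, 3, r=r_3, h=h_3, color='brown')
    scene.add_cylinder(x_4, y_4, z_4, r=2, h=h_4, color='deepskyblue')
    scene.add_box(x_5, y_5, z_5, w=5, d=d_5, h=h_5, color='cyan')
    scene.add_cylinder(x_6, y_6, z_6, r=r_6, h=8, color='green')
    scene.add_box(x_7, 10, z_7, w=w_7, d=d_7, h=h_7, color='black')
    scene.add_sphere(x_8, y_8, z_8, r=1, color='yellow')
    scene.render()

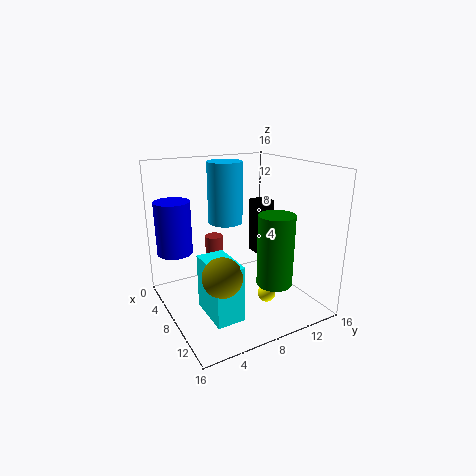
y_1 = 2, z_1 = 6, r_1 = 2, h_1 = 6, x_2 = 12, y_2 = 4, z_2 = 6, x_3 = 6, y_3 = 6, r_3 = 1, h_3 = 5, x_4 = 5, y_4 = 8, z_4 = 9, h_4 = 7, x_5 = 8, y_5 = 3, z_5 = 1, d_5 = 3, h_5 = 6, x_6 = 11, y_6 = 11, z_6 = 3, r_6 = 2, x_7 = 7, z_7 = 6, w_7 = 2, d_7 = 2, h_7 = 6, x_8 = 11, y_8 = 10, z_8 = 2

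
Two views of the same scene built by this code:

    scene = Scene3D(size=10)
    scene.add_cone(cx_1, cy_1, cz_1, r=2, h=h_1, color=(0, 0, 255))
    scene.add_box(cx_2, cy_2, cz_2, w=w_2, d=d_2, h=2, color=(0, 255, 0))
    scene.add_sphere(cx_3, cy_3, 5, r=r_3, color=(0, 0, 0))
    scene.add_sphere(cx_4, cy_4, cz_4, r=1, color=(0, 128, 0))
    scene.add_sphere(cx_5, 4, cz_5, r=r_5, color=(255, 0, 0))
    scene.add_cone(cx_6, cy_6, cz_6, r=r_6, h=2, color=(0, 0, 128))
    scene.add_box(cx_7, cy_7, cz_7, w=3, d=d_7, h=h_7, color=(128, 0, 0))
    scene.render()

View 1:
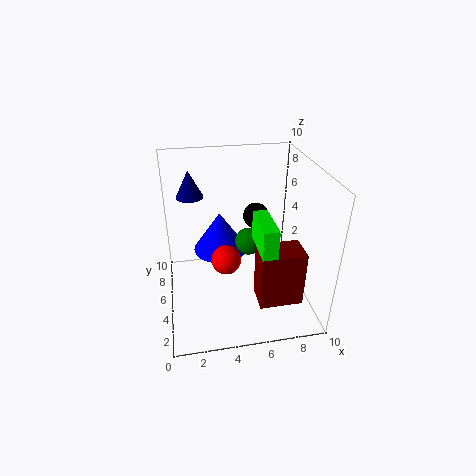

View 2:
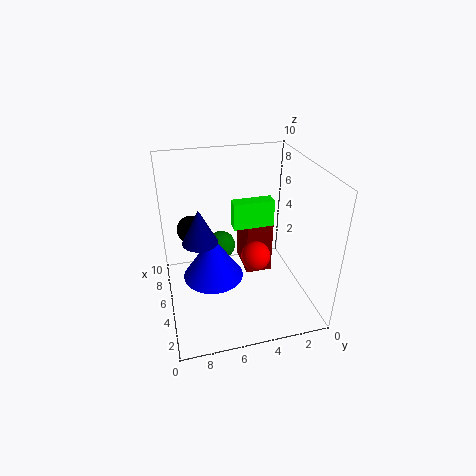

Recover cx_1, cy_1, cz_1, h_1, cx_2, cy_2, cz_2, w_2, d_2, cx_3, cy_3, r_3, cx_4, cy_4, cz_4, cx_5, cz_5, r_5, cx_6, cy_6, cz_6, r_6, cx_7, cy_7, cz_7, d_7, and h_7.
cx_1 = 4
cy_1 = 7
cz_1 = 3
h_1 = 3
cx_2 = 6
cy_2 = 2
cz_2 = 5
w_2 = 1
d_2 = 3
cx_3 = 7
cy_3 = 8
r_3 = 1
cx_4 = 6
cy_4 = 6
cz_4 = 4
cx_5 = 4
cz_5 = 4
r_5 = 1
cx_6 = 2
cy_6 = 8
cz_6 = 7
r_6 = 1
cx_7 = 6
cy_7 = 2
cz_7 = 1
d_7 = 2
h_7 = 4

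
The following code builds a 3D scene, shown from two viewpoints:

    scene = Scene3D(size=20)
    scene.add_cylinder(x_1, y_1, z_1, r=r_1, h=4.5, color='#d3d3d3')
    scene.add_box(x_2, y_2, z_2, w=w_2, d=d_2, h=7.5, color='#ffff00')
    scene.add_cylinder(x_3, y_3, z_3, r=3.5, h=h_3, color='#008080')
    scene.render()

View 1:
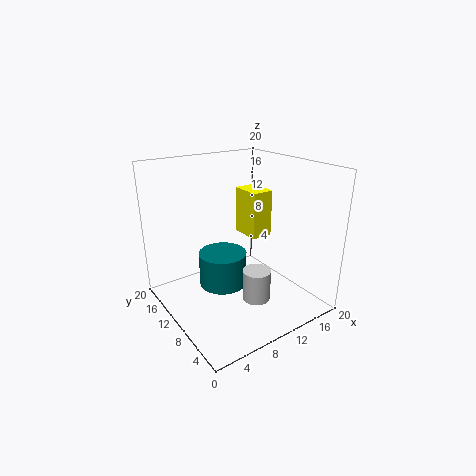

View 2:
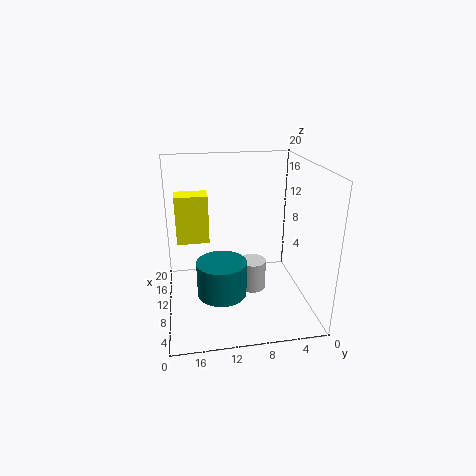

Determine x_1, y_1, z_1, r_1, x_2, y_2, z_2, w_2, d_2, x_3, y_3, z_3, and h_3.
x_1 = 11.5; y_1 = 7.5; z_1 = 1; r_1 = 2; x_2 = 15.5; y_2 = 13.5; z_2 = 7; w_2 = 3.5; d_2 = 5; x_3 = 9; y_3 = 12.5; z_3 = 2; h_3 = 5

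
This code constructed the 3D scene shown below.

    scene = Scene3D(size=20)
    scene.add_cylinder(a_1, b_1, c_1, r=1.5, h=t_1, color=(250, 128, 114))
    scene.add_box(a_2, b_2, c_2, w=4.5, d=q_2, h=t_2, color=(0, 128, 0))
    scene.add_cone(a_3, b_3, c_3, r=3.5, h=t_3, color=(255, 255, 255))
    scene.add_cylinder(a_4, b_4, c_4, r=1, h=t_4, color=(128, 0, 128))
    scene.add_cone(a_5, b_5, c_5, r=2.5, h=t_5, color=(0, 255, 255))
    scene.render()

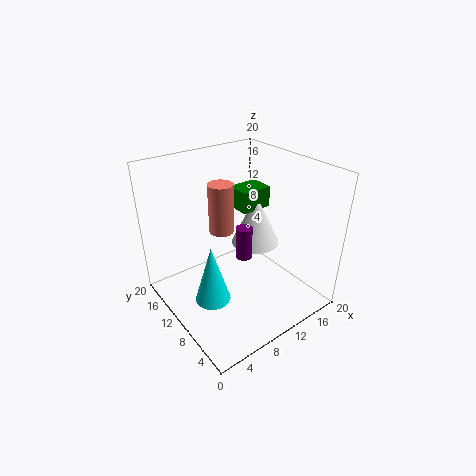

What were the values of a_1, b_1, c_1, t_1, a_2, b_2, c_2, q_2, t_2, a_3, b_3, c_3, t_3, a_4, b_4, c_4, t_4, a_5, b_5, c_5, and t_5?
a_1 = 6; b_1 = 8; c_1 = 13.5; t_1 = 6; a_2 = 11.5; b_2 = 10.5; c_2 = 13; q_2 = 3.5; t_2 = 3; a_3 = 14; b_3 = 11; c_3 = 7.5; t_3 = 7.5; a_4 = 7.5; b_4 = 5.5; c_4 = 10.5; t_4 = 4; a_5 = 5.5; b_5 = 10; c_5 = 1.5; t_5 = 8.5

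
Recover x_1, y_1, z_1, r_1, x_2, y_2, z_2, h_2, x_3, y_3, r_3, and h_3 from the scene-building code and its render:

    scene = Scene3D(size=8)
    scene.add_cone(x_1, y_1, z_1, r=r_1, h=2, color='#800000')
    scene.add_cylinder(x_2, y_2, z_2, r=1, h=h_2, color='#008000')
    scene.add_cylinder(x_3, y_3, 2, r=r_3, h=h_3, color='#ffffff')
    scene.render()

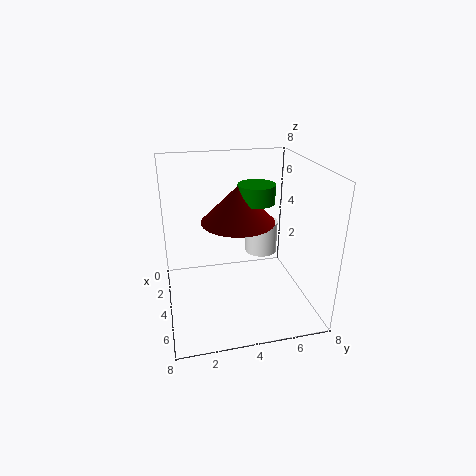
x_1 = 4, y_1 = 4, z_1 = 5, r_1 = 2, x_2 = 4, y_2 = 5, z_2 = 6, h_2 = 1, x_3 = 2, y_3 = 6, r_3 = 1, h_3 = 2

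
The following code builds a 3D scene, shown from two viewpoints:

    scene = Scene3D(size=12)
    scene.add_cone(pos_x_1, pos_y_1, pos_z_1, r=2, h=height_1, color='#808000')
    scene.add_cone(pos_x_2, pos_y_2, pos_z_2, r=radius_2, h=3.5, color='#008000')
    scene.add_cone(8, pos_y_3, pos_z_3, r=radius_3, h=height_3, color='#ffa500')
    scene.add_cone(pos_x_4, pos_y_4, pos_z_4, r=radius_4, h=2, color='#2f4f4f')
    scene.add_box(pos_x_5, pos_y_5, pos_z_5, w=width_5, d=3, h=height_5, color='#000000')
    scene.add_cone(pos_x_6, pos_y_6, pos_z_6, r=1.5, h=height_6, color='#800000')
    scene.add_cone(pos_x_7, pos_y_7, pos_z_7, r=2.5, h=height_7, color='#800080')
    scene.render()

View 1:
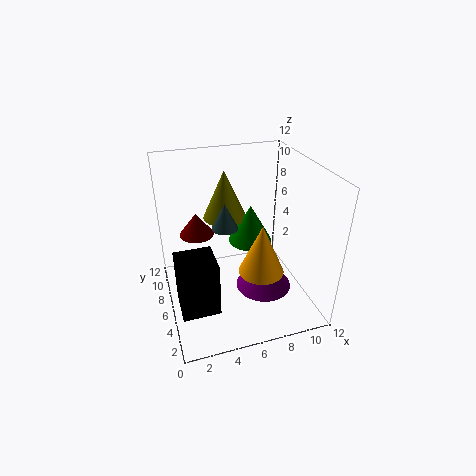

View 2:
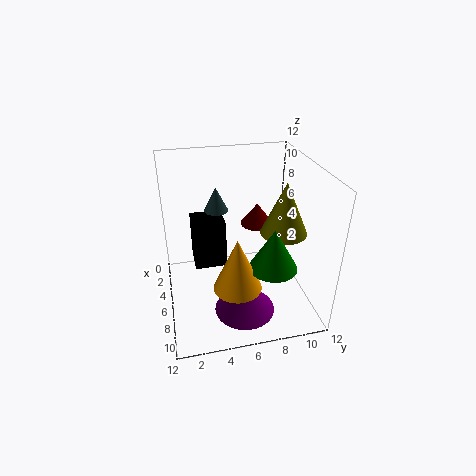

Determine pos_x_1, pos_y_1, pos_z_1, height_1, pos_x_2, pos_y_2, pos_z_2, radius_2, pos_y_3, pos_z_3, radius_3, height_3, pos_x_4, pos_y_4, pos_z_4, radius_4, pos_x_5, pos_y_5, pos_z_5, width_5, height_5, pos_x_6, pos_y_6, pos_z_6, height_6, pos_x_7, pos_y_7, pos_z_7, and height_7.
pos_x_1 = 6, pos_y_1 = 10, pos_z_1 = 6, height_1 = 4.5, pos_x_2 = 8, pos_y_2 = 8.5, pos_z_2 = 4, radius_2 = 2, pos_y_3 = 5.5, pos_z_3 = 2.5, radius_3 = 2, height_3 = 4.5, pos_x_4 = 4.5, pos_y_4 = 4.5, pos_z_4 = 8, radius_4 = 1, pos_x_5 = 0.5, pos_y_5 = 2.5, pos_z_5 = 1.5, width_5 = 3, height_5 = 4.5, pos_x_6 = 3, pos_y_6 = 8.5, pos_z_6 = 5.5, height_6 = 2, pos_x_7 = 8.5, pos_y_7 = 6, pos_z_7 = 0.5, height_7 = 3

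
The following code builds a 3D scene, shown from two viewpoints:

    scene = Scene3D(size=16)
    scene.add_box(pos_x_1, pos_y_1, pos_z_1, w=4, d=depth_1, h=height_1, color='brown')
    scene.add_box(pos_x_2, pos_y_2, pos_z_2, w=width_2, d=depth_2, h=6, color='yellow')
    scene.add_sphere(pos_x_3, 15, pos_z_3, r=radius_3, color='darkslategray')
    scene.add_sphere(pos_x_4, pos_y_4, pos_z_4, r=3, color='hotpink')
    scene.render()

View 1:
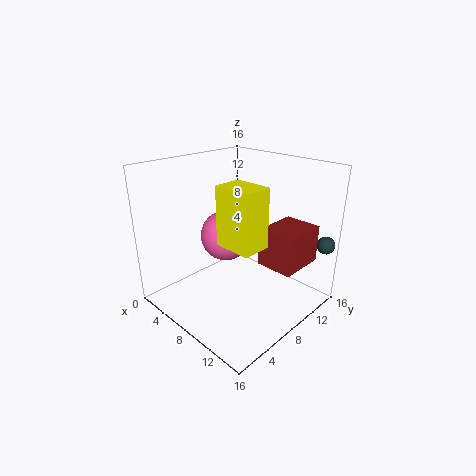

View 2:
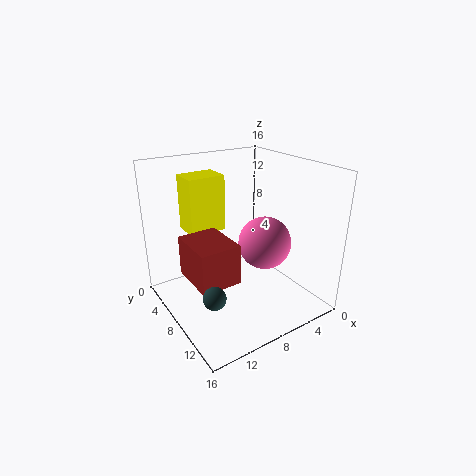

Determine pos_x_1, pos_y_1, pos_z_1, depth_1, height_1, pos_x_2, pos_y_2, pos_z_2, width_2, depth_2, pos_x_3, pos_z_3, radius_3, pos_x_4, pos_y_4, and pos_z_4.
pos_x_1 = 11; pos_y_1 = 8; pos_z_1 = 6; depth_1 = 5; height_1 = 4; pos_x_2 = 9; pos_y_2 = 4; pos_z_2 = 9; width_2 = 4; depth_2 = 3; pos_x_3 = 15; pos_z_3 = 7; radius_3 = 1; pos_x_4 = 5; pos_y_4 = 9; pos_z_4 = 7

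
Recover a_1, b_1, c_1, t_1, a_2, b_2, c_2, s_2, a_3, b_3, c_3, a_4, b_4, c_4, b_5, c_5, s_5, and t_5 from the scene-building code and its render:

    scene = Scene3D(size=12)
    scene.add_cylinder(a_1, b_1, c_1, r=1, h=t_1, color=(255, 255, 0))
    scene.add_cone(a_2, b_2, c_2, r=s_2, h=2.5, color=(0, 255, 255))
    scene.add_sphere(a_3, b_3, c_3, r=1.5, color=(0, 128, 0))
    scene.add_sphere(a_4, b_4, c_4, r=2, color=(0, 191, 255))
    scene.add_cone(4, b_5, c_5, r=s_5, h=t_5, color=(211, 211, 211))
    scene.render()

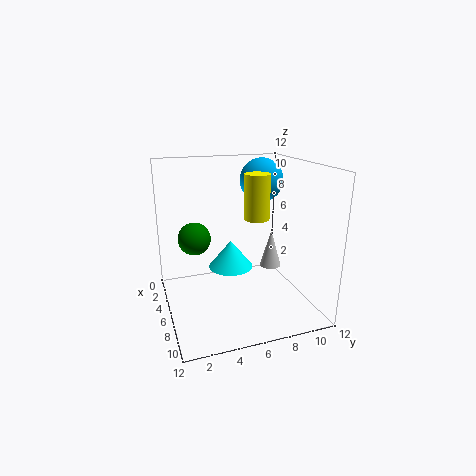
a_1 = 7.5
b_1 = 7
c_1 = 8
t_1 = 3.5
a_2 = 4
b_2 = 6
c_2 = 2.5
s_2 = 2
a_3 = 2.5
b_3 = 3
c_3 = 5
a_4 = 2.5
b_4 = 9.5
c_4 = 10
b_5 = 10
c_5 = 2
s_5 = 1
t_5 = 3.5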